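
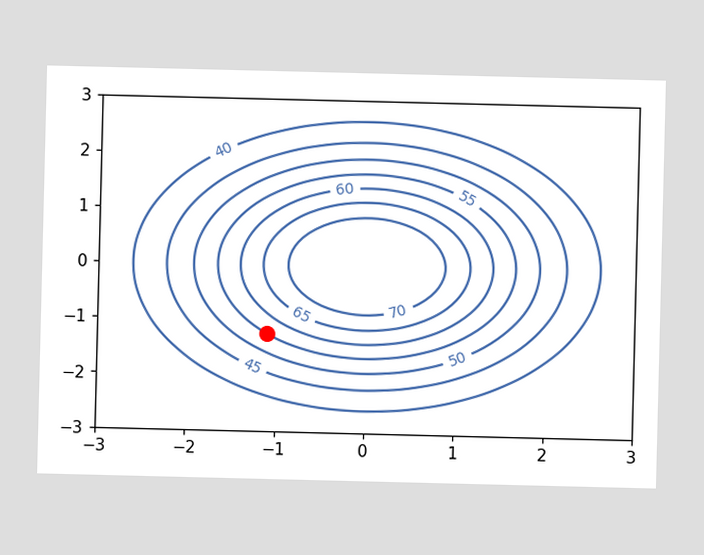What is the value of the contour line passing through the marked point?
The marked point sits on the contour labelled 55.

55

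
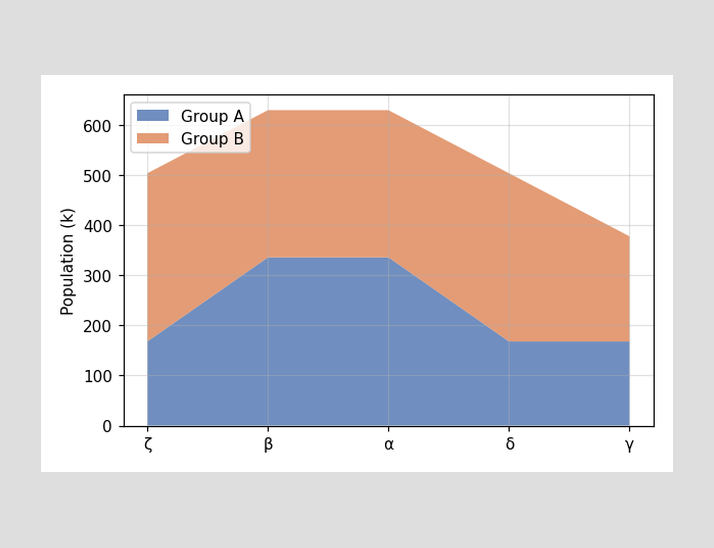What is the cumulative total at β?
The stacked total at β reaches 630k.

630k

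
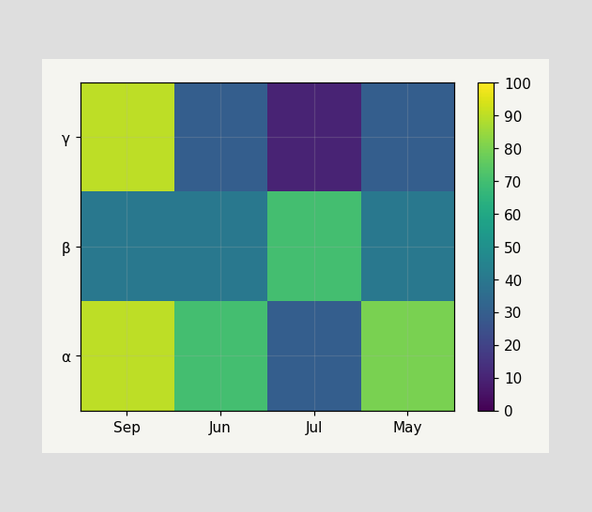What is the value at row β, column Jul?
Matching cell (β, Jul) against the colorbar gives 70.

70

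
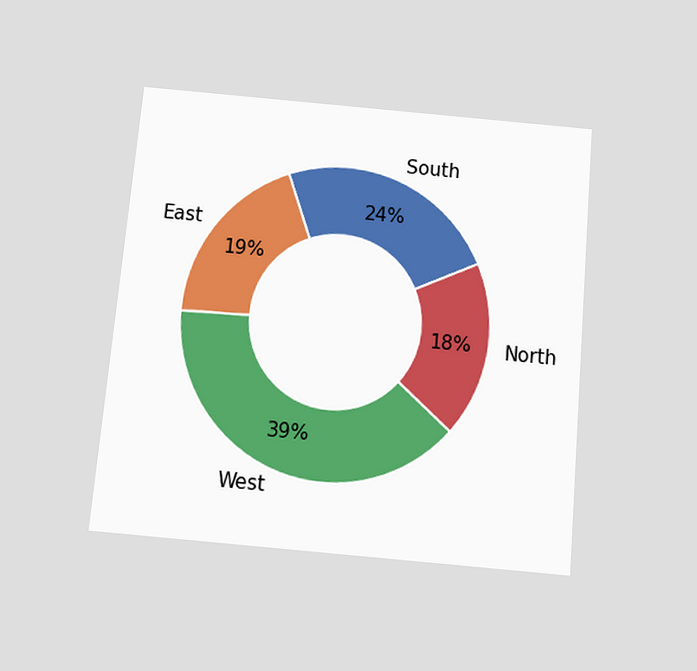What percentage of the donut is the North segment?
The chart is tilted about 5° clockwise and viewed slightly from below. The North segment takes up 18% of the ring.

18%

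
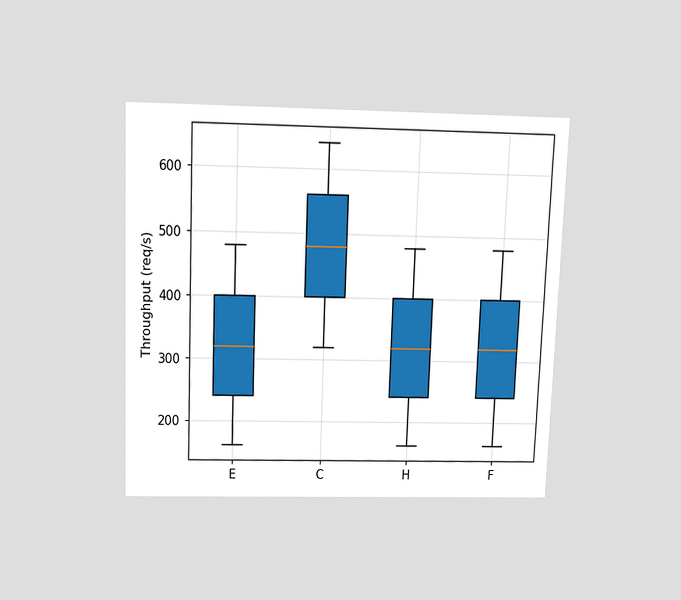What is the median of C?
The chart is tilted about 2° clockwise and viewed slightly from above. The median line in the C box sits at 480req/s.

480req/s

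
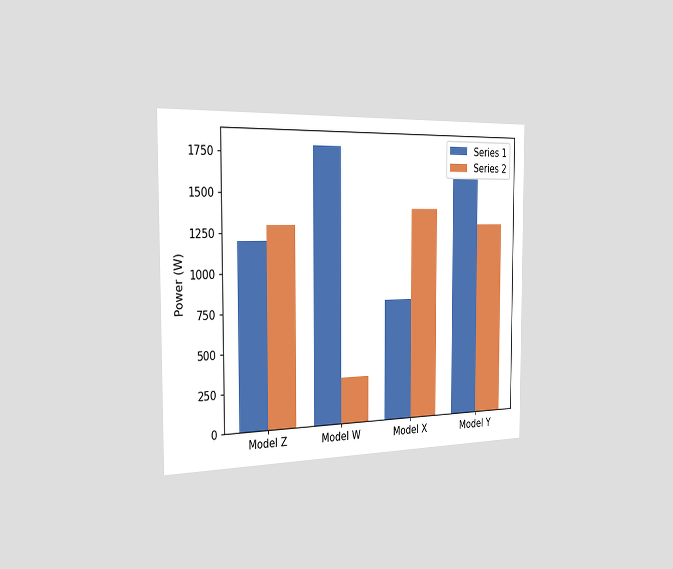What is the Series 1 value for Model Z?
1200W

The chart is viewed slightly from the left. The Series 1 bar at Model Z reaches 1200W on the y-axis.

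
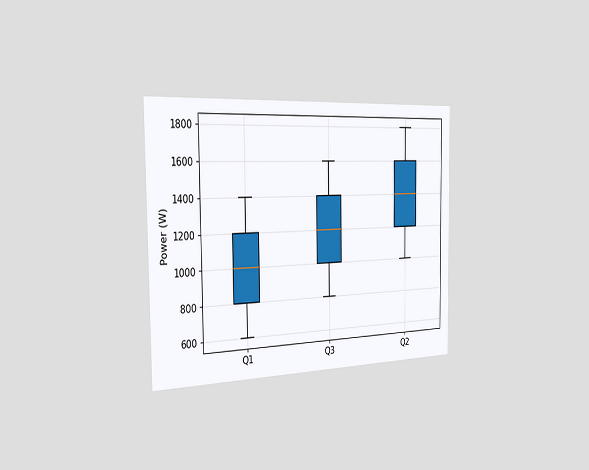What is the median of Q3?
1200W

The chart is viewed slightly from the left. The median line in the Q3 box sits at 1200W.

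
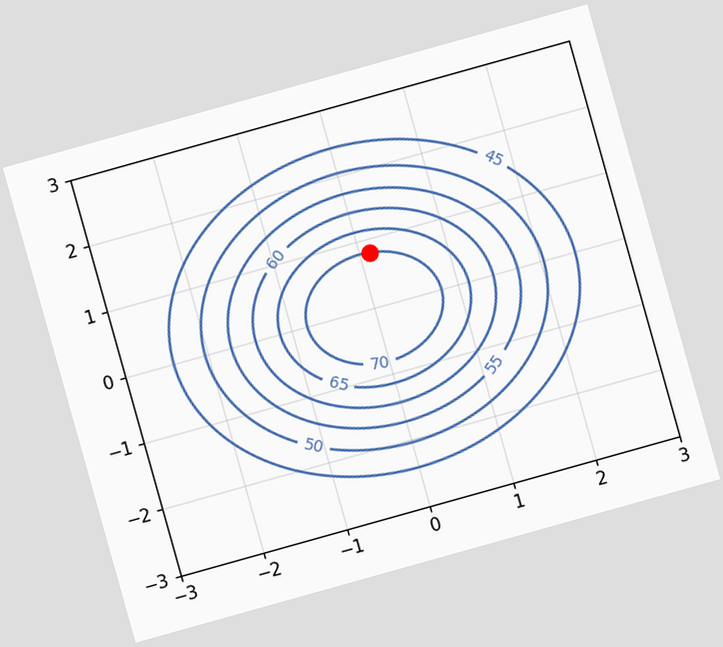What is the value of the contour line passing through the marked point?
70

The chart is tilted about 16° counter-clockwise. The marked point sits on the contour labelled 70.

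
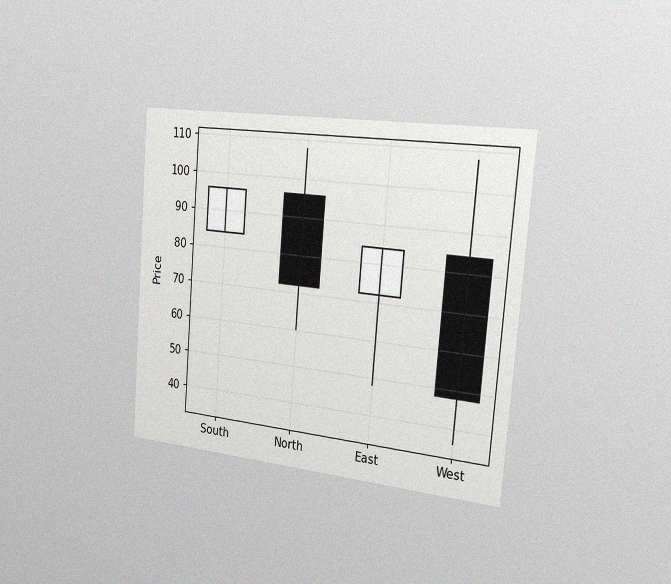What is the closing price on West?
The chart is tilted about 5° clockwise and viewed slightly from the right, with some photo noise. The West candle closes at 48.

48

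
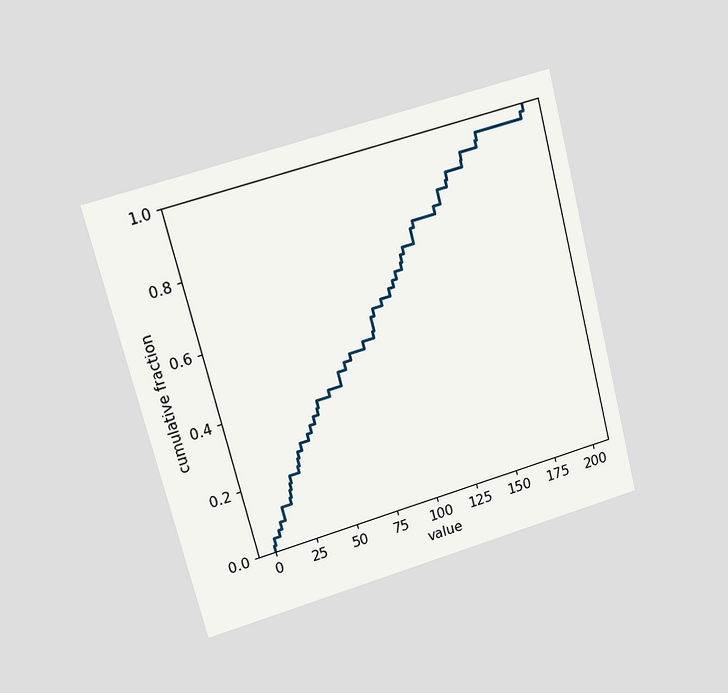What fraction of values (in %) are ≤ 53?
The chart is tilted about 14° counter-clockwise and viewed at a slight angle. At x=53 the ECDF step is at 40%.

40%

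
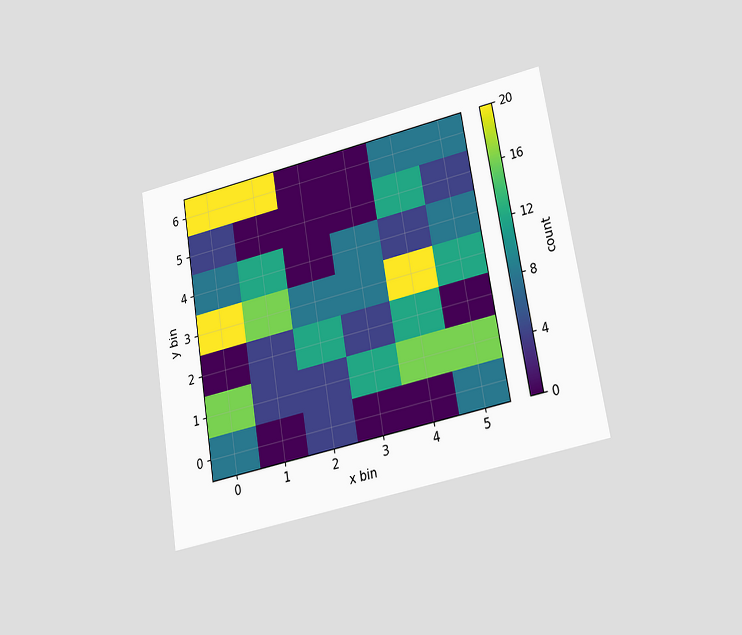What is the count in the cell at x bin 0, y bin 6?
The chart is tilted about 9° counter-clockwise and viewed at a slight angle. Matching the cell (0, 6) against the colorbar gives 20.

20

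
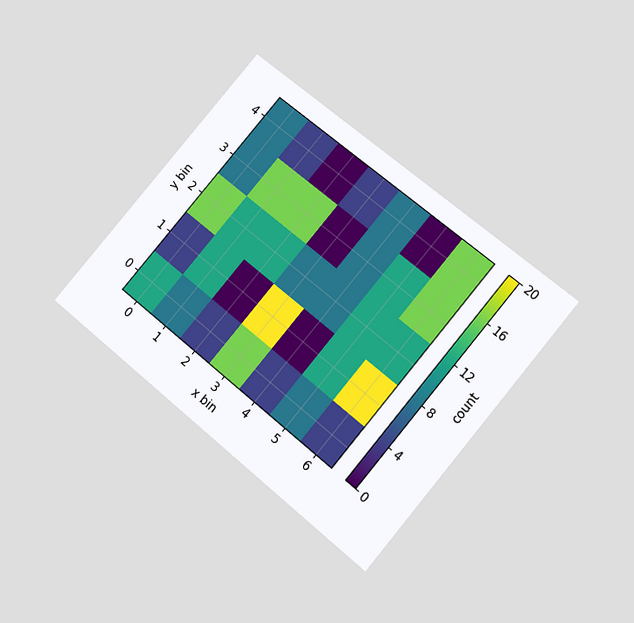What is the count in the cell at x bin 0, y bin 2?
16

The chart is tilted about 40° clockwise and viewed at a slight angle. Matching the cell (0, 2) against the colorbar gives 16.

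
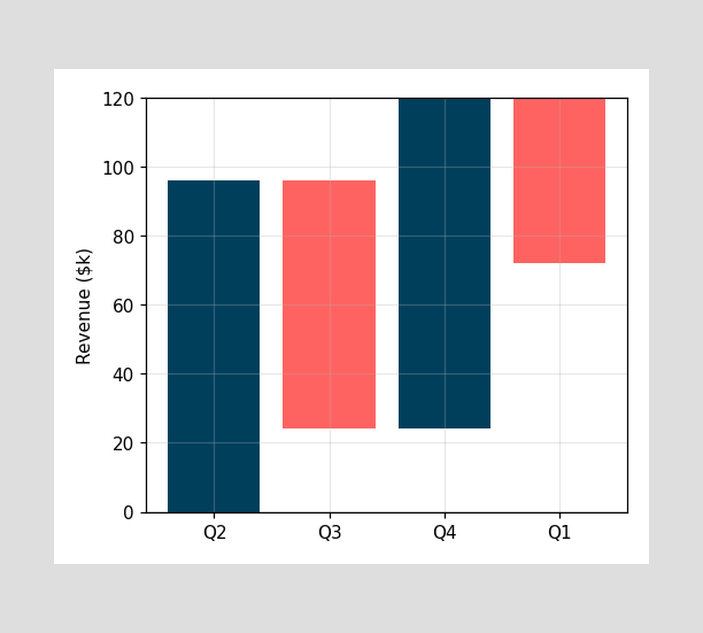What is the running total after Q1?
After Q1 the running total reaches $72k.

$72k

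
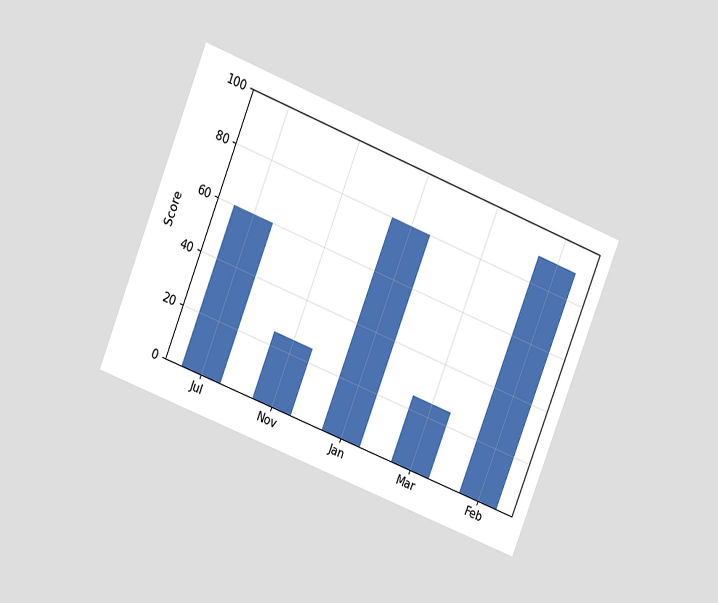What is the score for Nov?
The chart is tilted about 22° clockwise and viewed at a slight angle. Reading along the chart's y-axis, the Nov bar reaches 25.

25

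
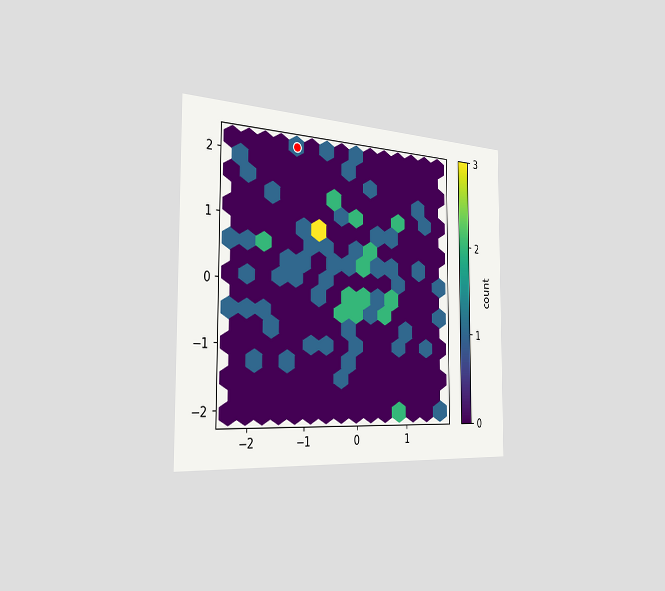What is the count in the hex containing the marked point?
1

The chart is viewed slightly from the left. The marked hex reads 1 on the colorbar.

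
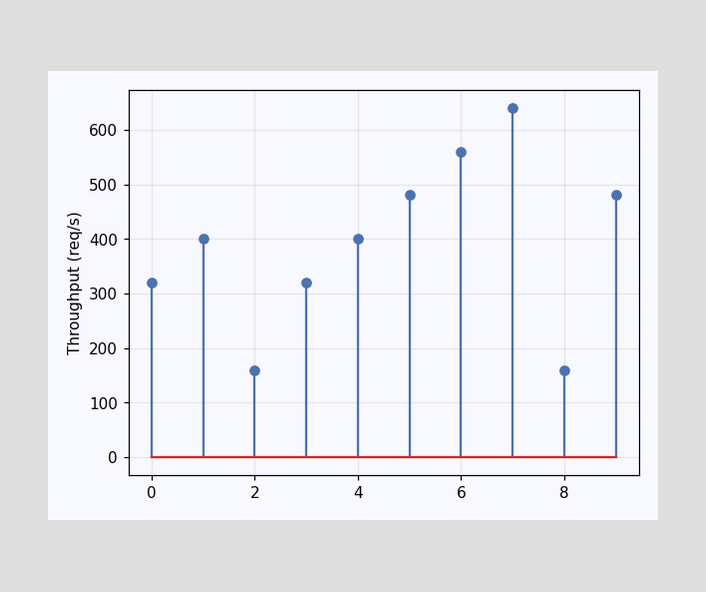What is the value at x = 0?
The stem at x=0 reaches 320req/s.

320req/s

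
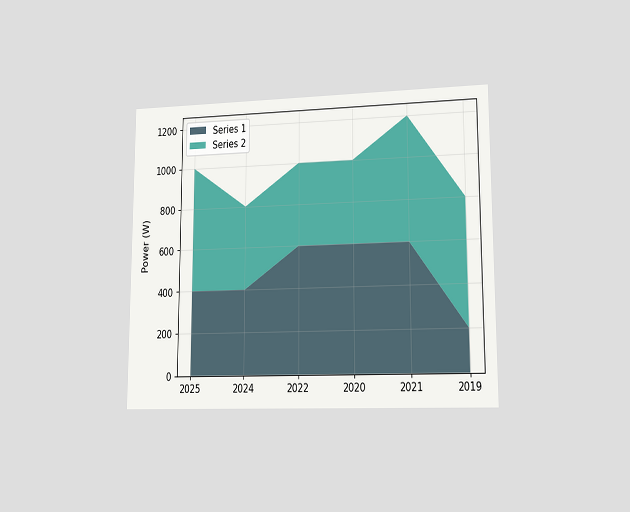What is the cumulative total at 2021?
1200W

The chart is viewed at a slight angle. The stacked total at 2021 reaches 1200W.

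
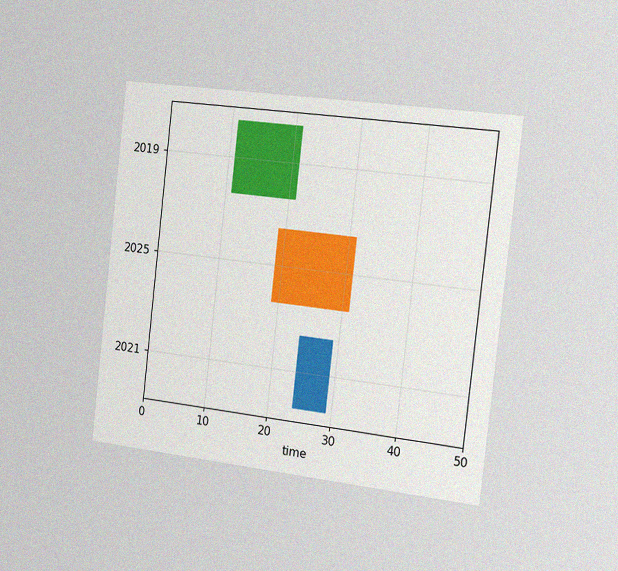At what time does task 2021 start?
24

The chart is tilted about 7° clockwise and viewed slightly from the right, with some photo noise. The 2021 bar begins at t=24.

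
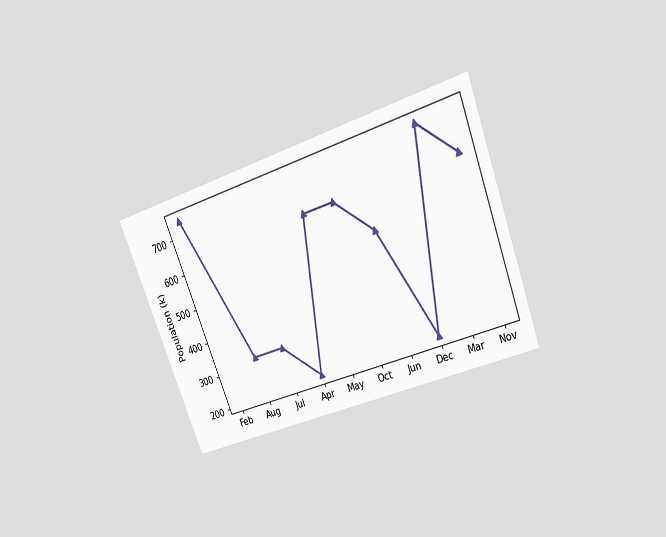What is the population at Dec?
212k

The chart is tilted about 21° counter-clockwise and viewed slightly from above. At Dec, the line is at 212k.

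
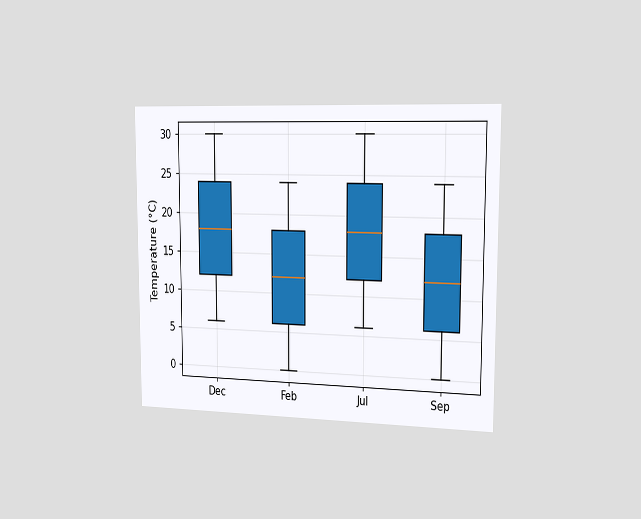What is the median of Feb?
The chart is viewed slightly from the right. The median line in the Feb box sits at 12°C.

12°C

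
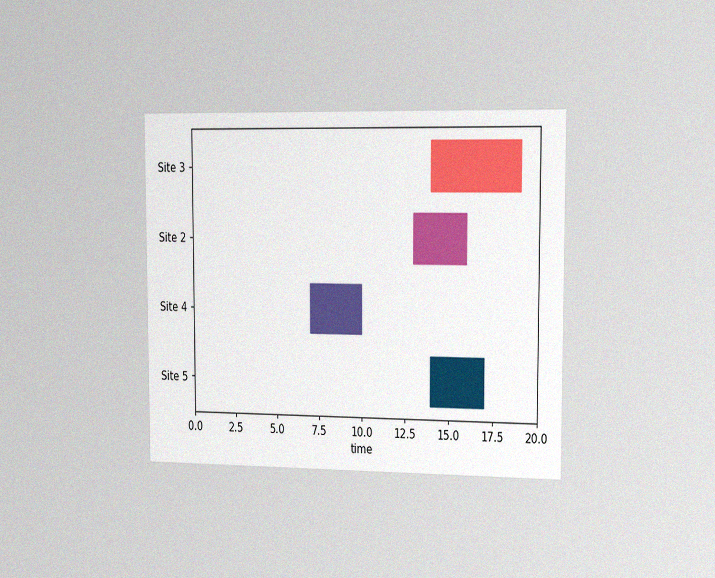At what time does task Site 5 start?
The chart is viewed slightly from the right, with some photo noise. The Site 5 bar begins at t=14.

14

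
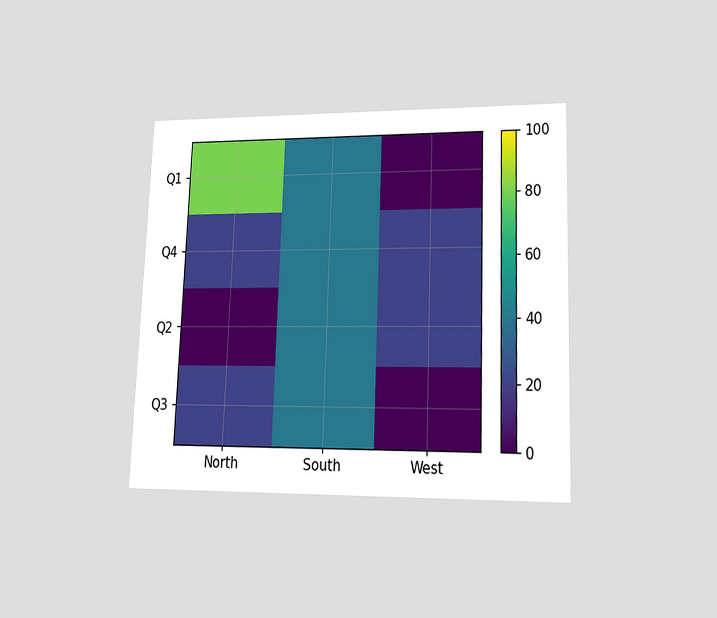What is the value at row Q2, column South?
The chart is tilted about 2° clockwise and viewed at a slight angle. Matching cell (Q2, South) against the colorbar gives 40.

40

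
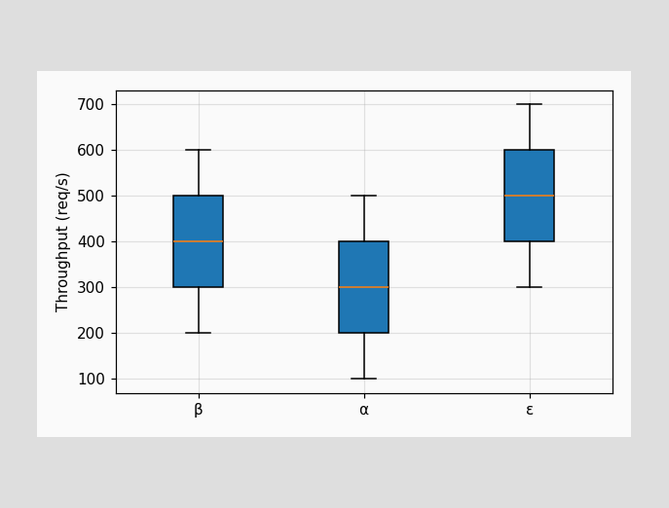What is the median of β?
400req/s

The median line in the β box sits at 400req/s.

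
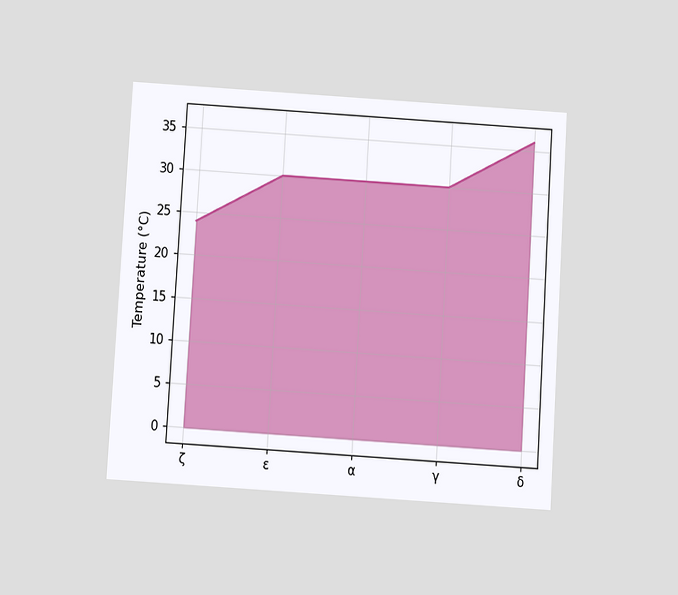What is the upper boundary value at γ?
The chart is tilted about 4° clockwise and viewed slightly from below. At γ the upper boundary is at 30°C.

30°C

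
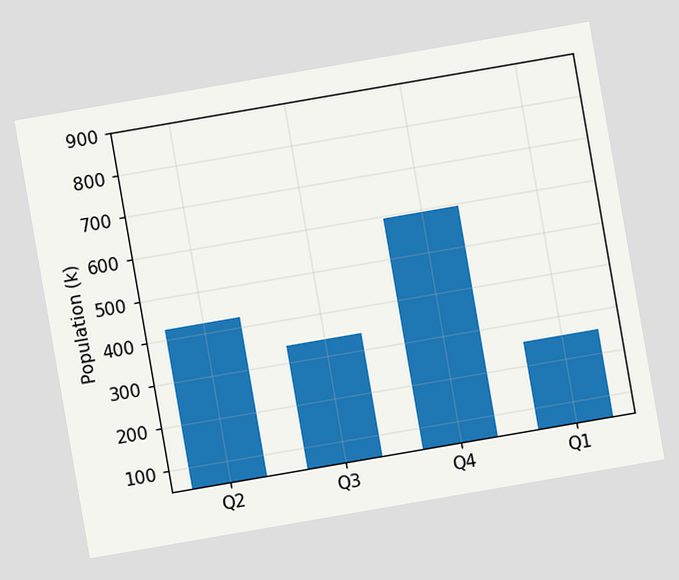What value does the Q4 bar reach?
The chart is tilted about 10° counter-clockwise. Reading along the chart's y-axis, the Q4 bar reaches 595k.

595k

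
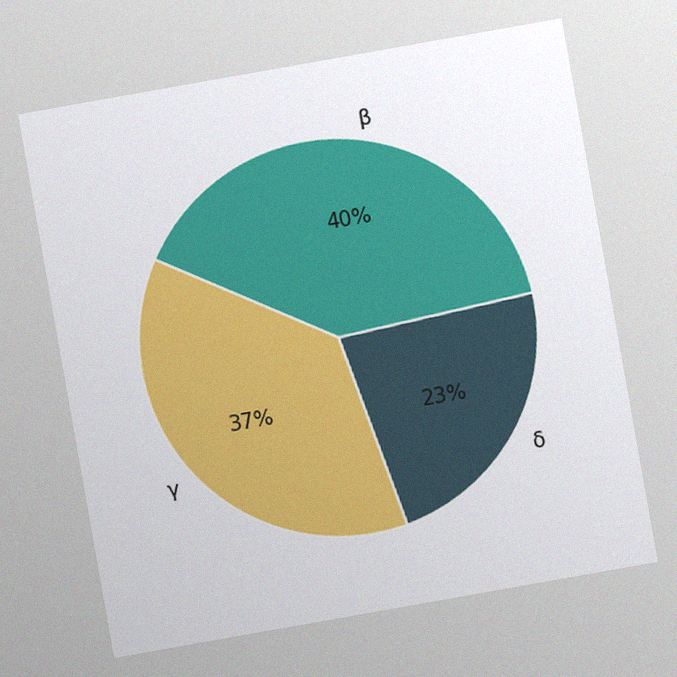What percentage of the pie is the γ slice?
The chart is tilted about 10° counter-clockwise, with some photo noise. The γ slice takes up 37% of the pie.

37%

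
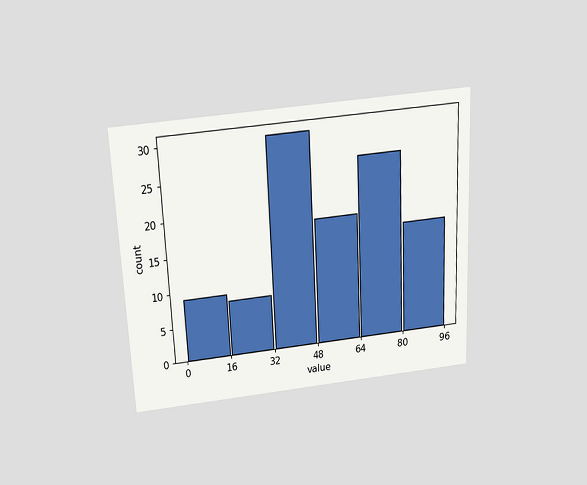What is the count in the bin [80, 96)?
16

The chart is tilted about 3° counter-clockwise and viewed slightly from above. The [80, 96) bin has height 16.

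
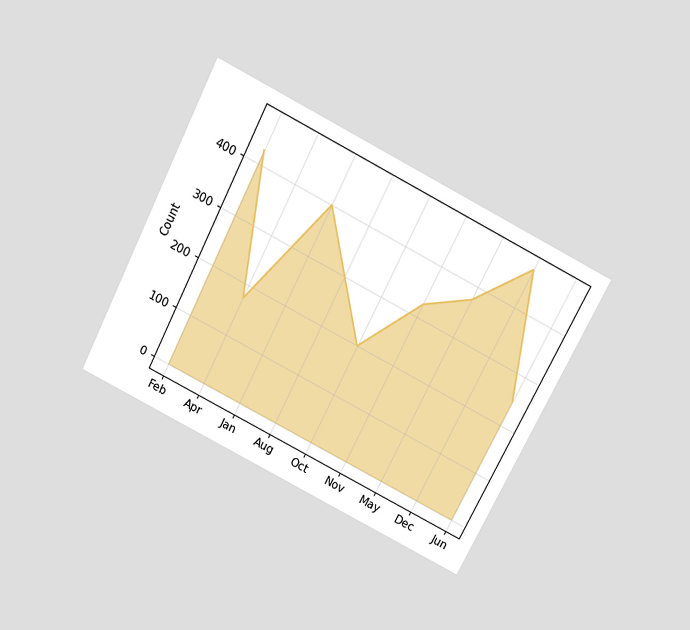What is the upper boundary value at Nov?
The chart is tilted about 27° clockwise and viewed slightly from above. At Nov the upper boundary is at 325.

325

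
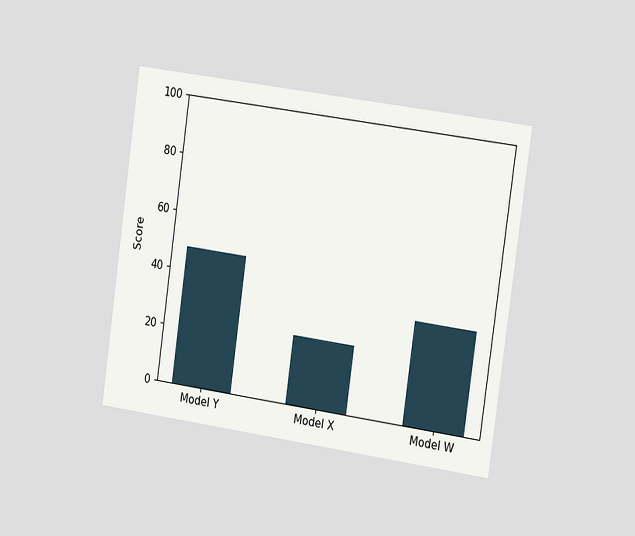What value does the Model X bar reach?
24

The chart is tilted about 8° clockwise and viewed slightly from the right. Reading along the chart's y-axis, the Model X bar reaches 24.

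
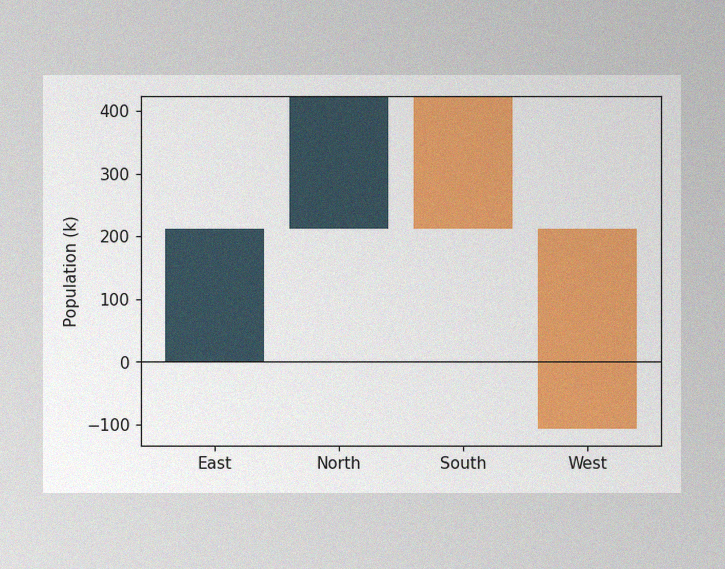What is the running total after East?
The image has some photo noise and uneven lighting. After East the running total reaches 212k.

212k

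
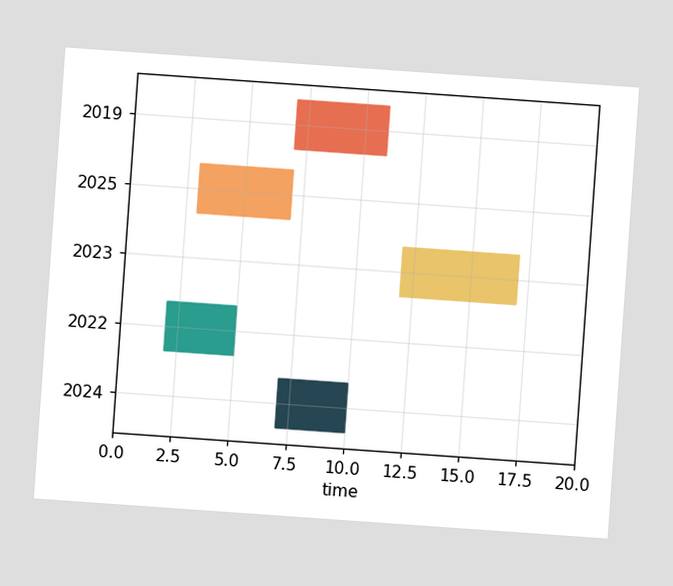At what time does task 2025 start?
The chart is tilted about 4° clockwise. The 2025 bar begins at t=3.

3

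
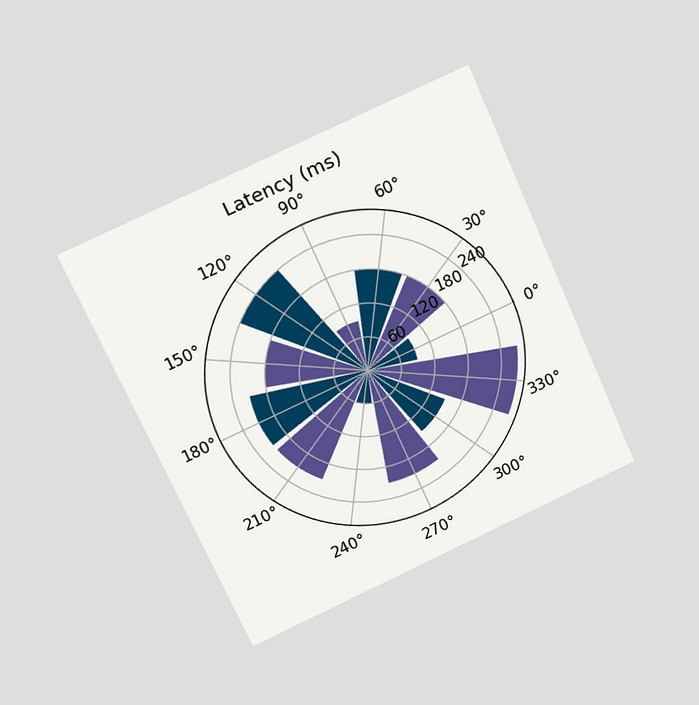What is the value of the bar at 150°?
180ms

The chart is tilted about 24° counter-clockwise and viewed slightly from above. The bar at 150° reaches 180ms on the radial axis.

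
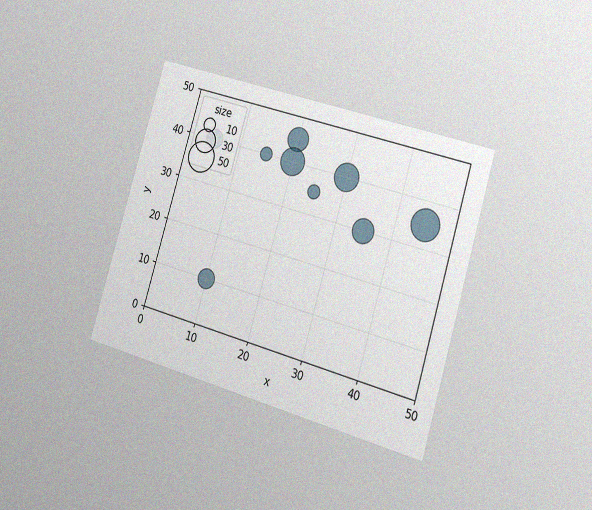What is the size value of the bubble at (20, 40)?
40

The chart is tilted about 17° clockwise and viewed slightly from the right, with some photo noise. Matching the bubble at (20, 40) against the size legend gives 40.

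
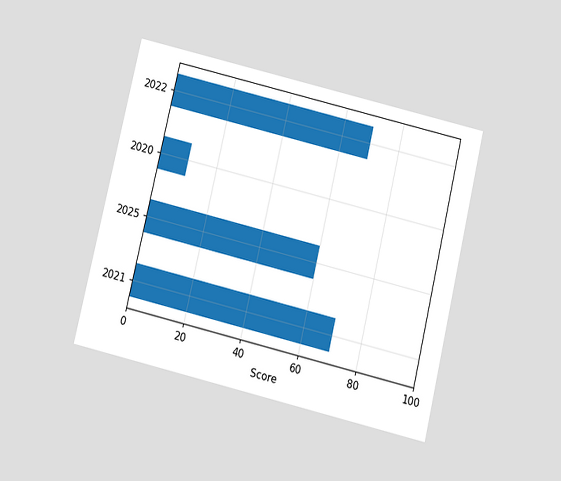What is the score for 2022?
70

The chart is tilted about 13° clockwise and viewed slightly from below. Reading along the chart's x-axis, the 2022 bar reaches 70.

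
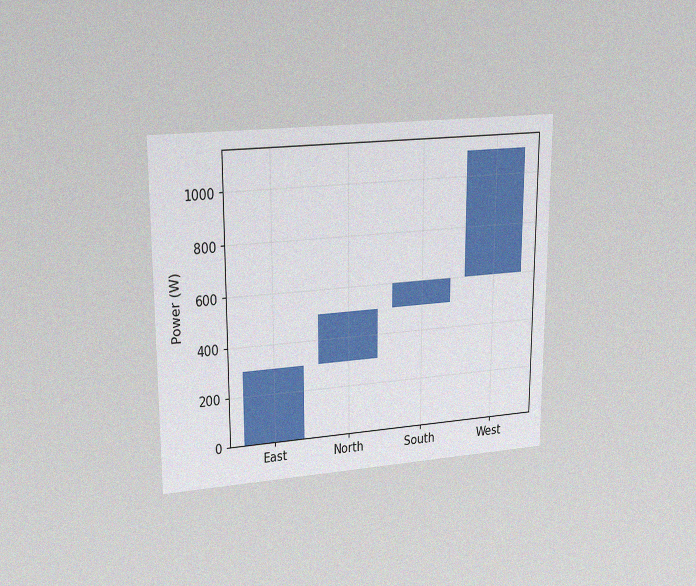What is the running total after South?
600W

The chart is viewed at a slight angle, with some photo noise. After South the running total reaches 600W.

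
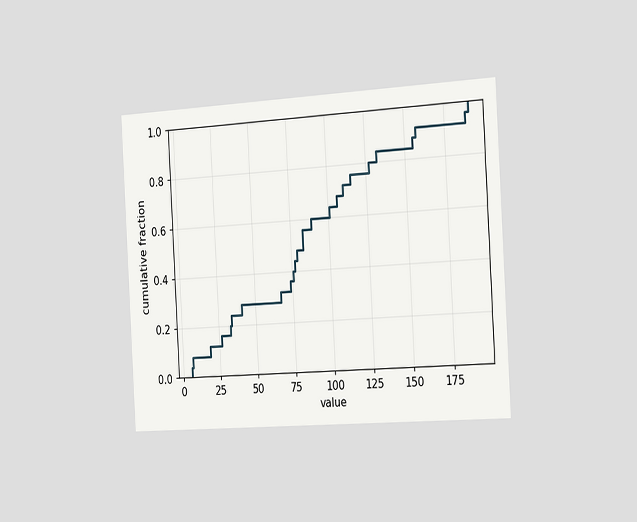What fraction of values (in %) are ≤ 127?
The chart is tilted about 3° counter-clockwise and viewed slightly from the right. At x=127 the ECDF step is at 80%.

80%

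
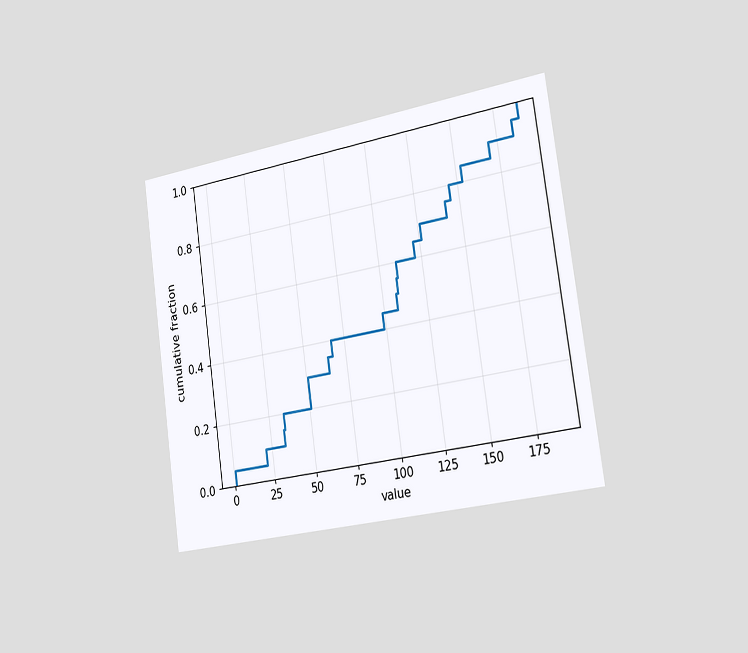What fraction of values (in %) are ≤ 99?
45%

The chart is tilted about 8° counter-clockwise and viewed slightly from the right. At x=99 the ECDF step is at 45%.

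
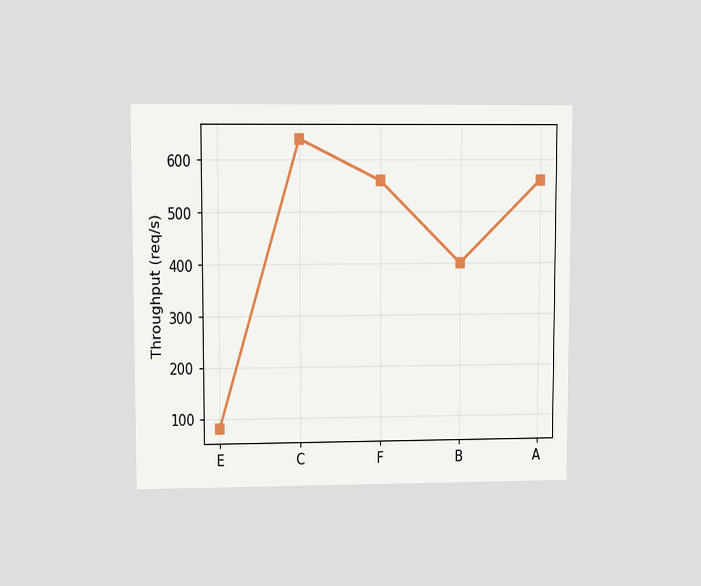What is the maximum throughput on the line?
640req/s

The chart is viewed at a slight angle. The highest point is at C, and reading across to the y-axis gives 640req/s.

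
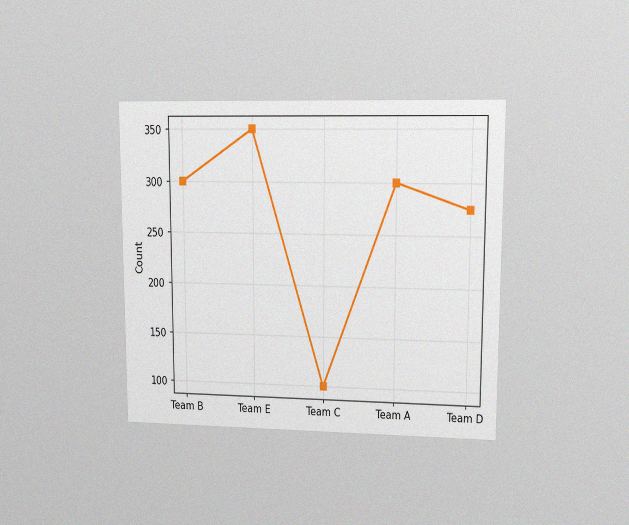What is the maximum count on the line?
The chart is viewed at a slight angle, with some photo noise. The highest point is at Team E, and reading across to the y-axis gives 350.

350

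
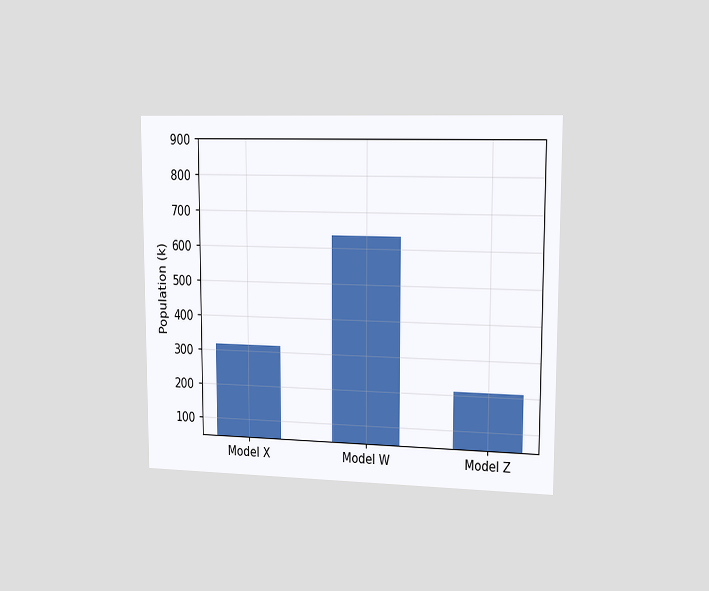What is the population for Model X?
318k

The chart is viewed slightly from the right. Reading along the chart's y-axis, the Model X bar reaches 318k.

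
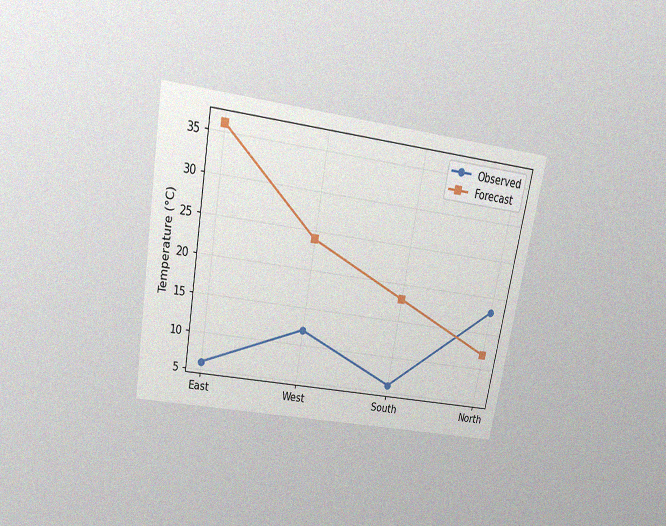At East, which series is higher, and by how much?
The chart is tilted about 10° clockwise and viewed slightly from above, with some photo noise. At East, Forecast sits above the other line by 30°C.

Forecast, by 30°C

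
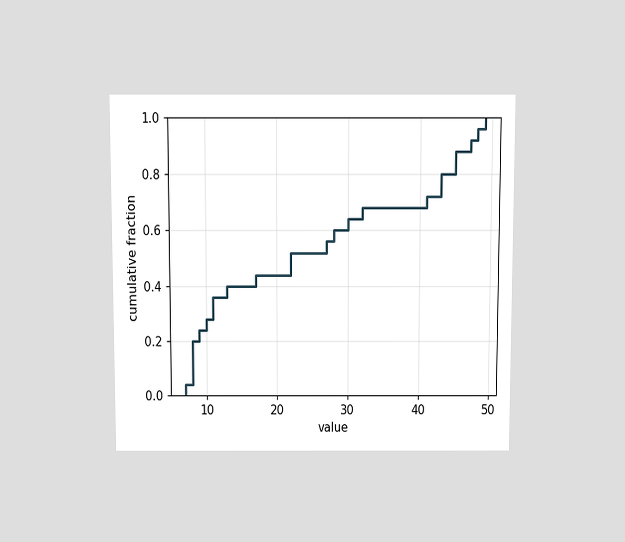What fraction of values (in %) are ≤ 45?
88%

The chart is viewed slightly from above. At x=45 the ECDF step is at 88%.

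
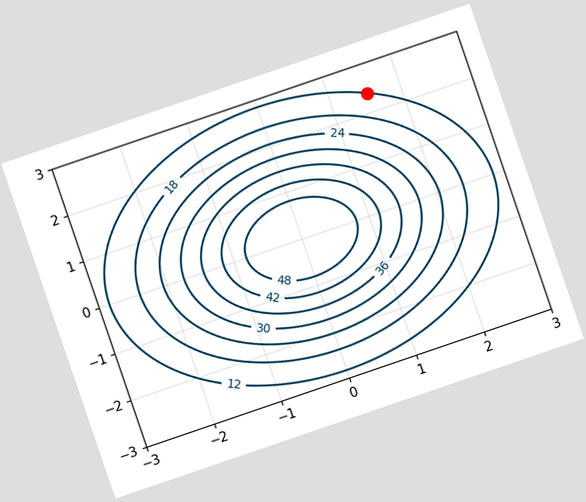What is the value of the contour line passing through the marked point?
12

The chart is tilted about 19° counter-clockwise. The marked point sits on the contour labelled 12.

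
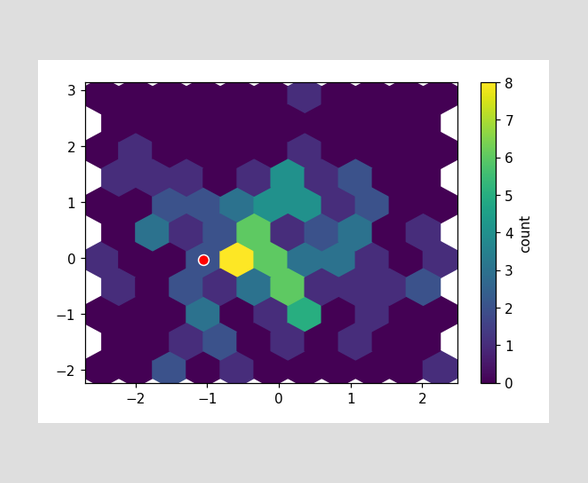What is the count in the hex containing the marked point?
2

The marked hex reads 2 on the colorbar.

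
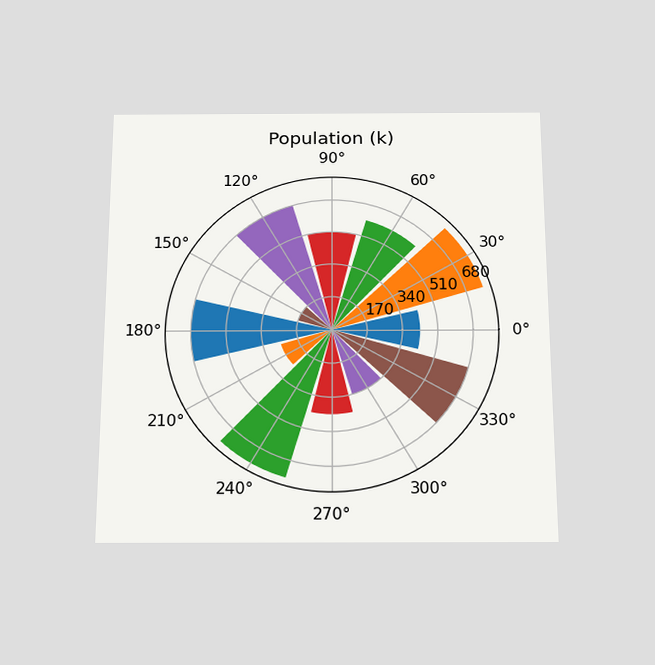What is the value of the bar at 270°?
425k

The chart is viewed slightly from below. The bar at 270° reaches 425k on the radial axis.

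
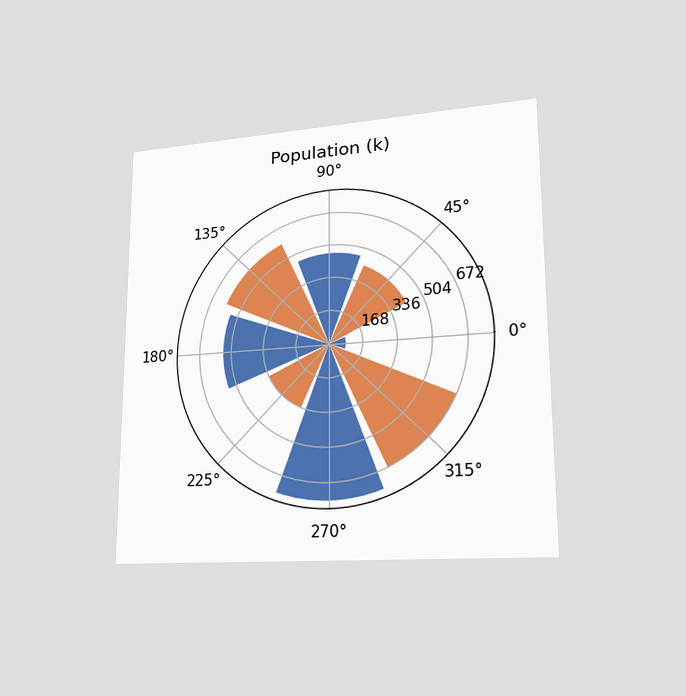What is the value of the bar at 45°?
420k

The chart is viewed slightly from the right. The bar at 45° reaches 420k on the radial axis.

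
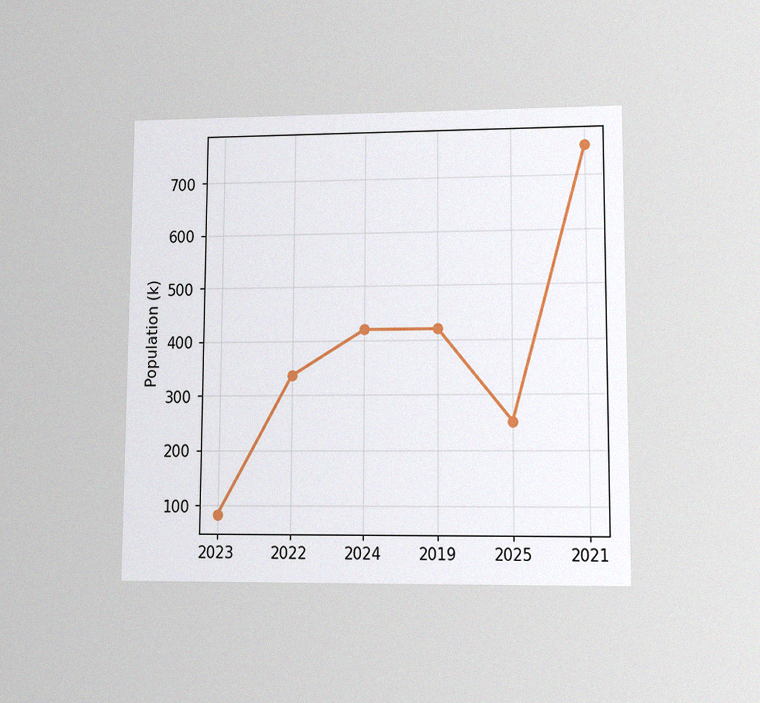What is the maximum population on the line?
756k

The chart is viewed at a slight angle, with some photo noise. The highest point is at 2021, and reading across to the y-axis gives 756k.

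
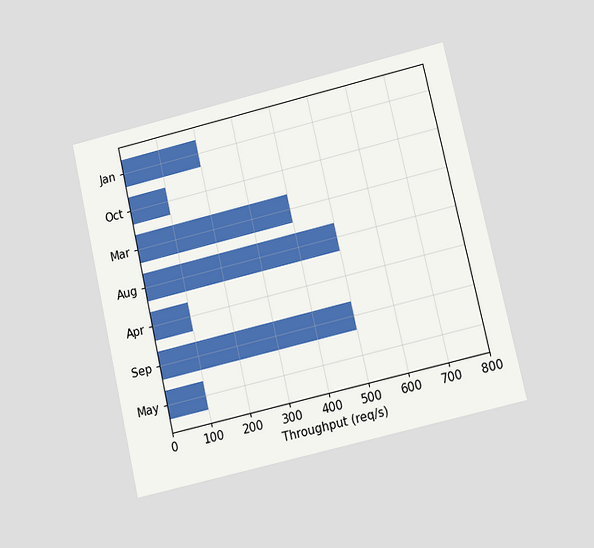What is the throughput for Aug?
500req/s

The chart is tilted about 13° counter-clockwise and viewed at a slight angle. Reading along the chart's x-axis, the Aug bar reaches 500req/s.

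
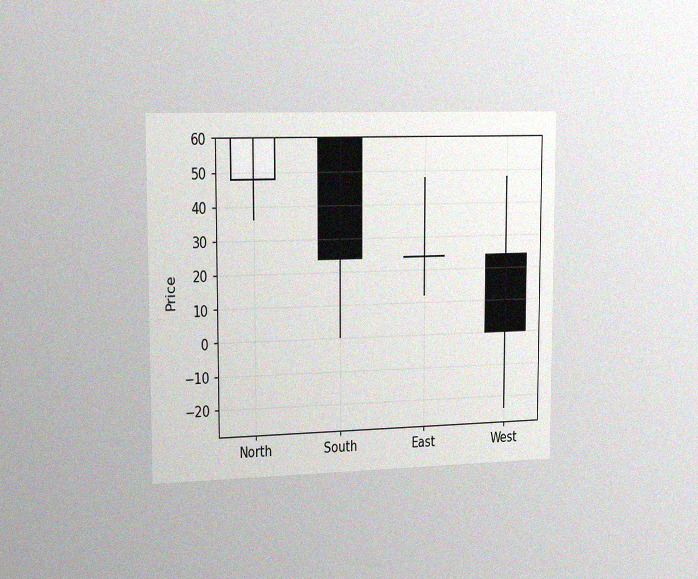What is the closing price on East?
The chart is viewed slightly from the left, with some photo noise. The East candle closes at 24.

24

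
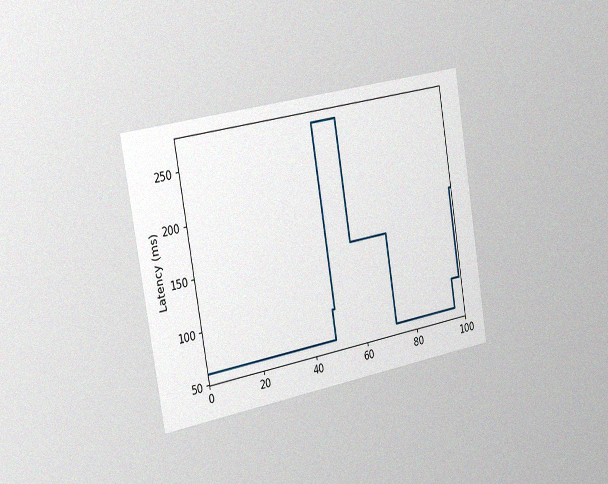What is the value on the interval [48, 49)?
90ms

The chart is tilted about 10° counter-clockwise and viewed slightly from the left, with some photo noise. On [48, 49) the step sits at 90ms.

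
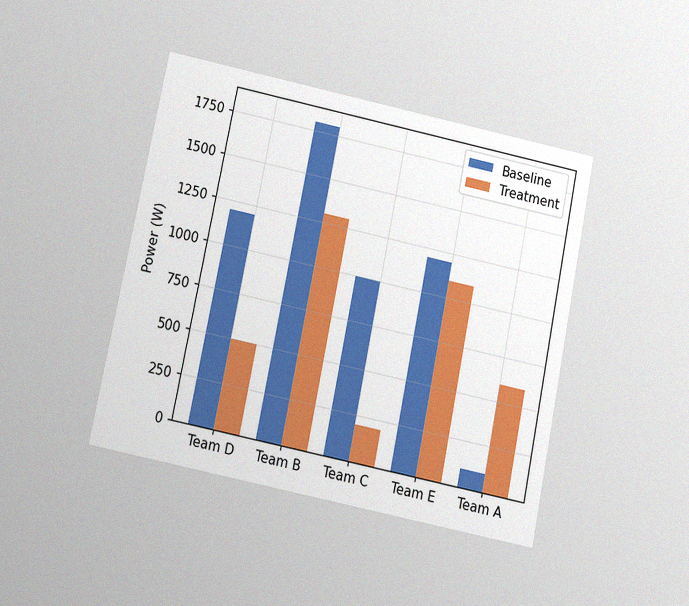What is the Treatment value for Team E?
1100W

The chart is tilted about 12° clockwise and viewed slightly from below, with some photo noise. The Treatment bar at Team E reaches 1100W on the y-axis.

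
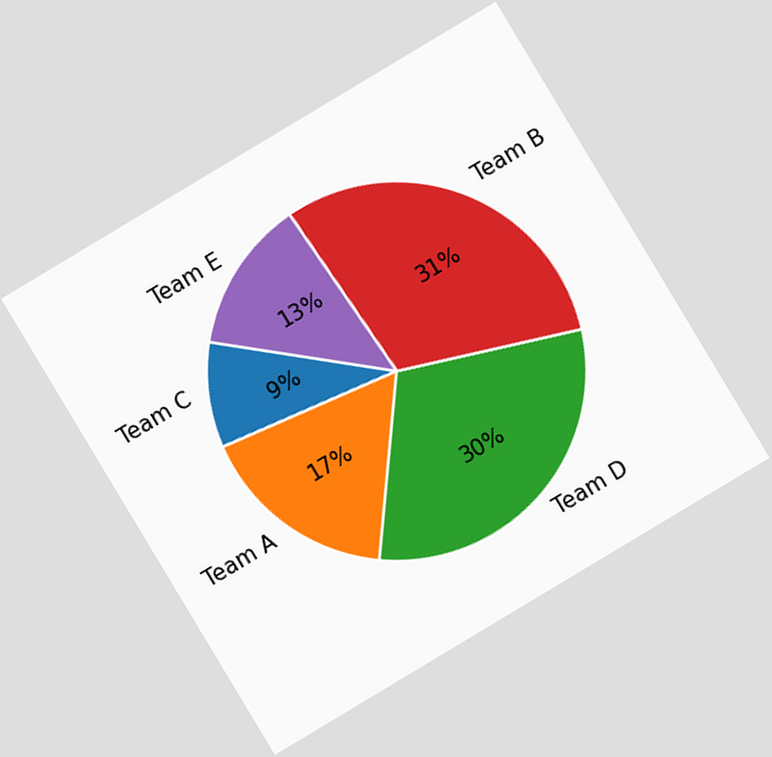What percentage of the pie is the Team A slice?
The chart is tilted about 31° counter-clockwise. The Team A slice takes up 17% of the pie.

17%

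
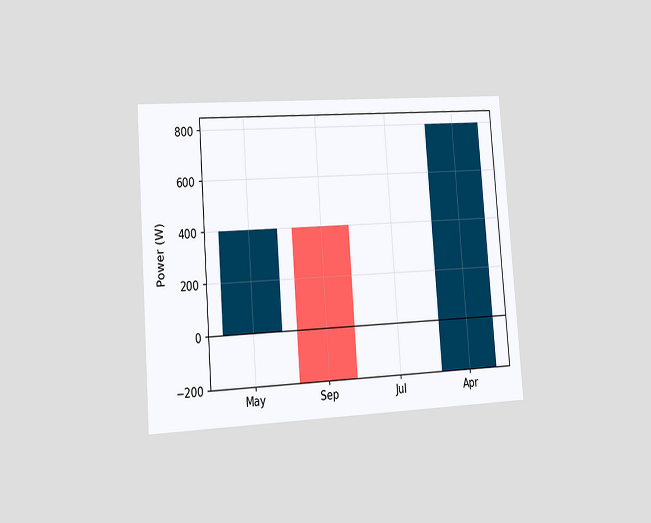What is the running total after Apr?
800W

The chart is tilted about 4° counter-clockwise and viewed slightly from the left. After Apr the running total reaches 800W.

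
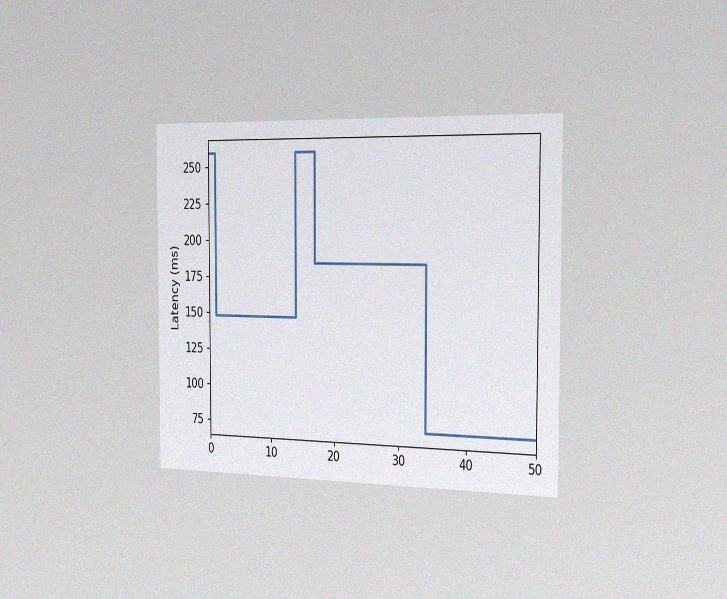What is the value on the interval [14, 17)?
259ms

The chart is viewed slightly from the right, with some photo noise. On [14, 17) the step sits at 259ms.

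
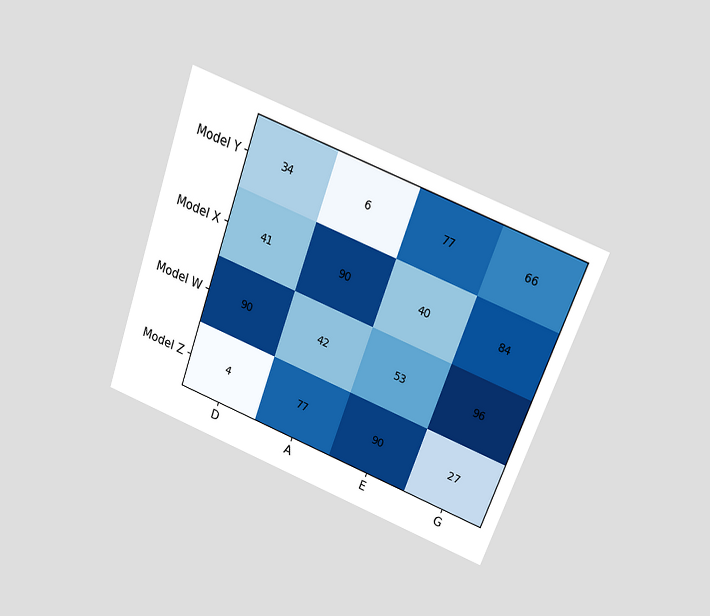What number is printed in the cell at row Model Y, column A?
6

The chart is tilted about 20° clockwise and viewed slightly from above. The (Model Y, A) cell reads 6.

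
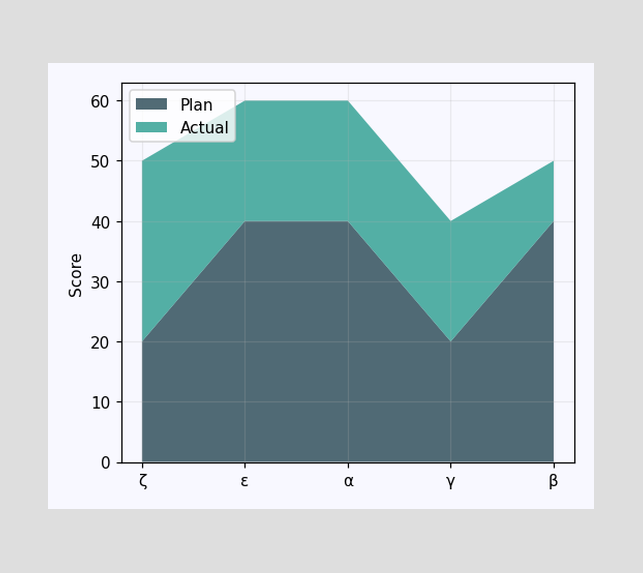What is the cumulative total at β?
50

The stacked total at β reaches 50.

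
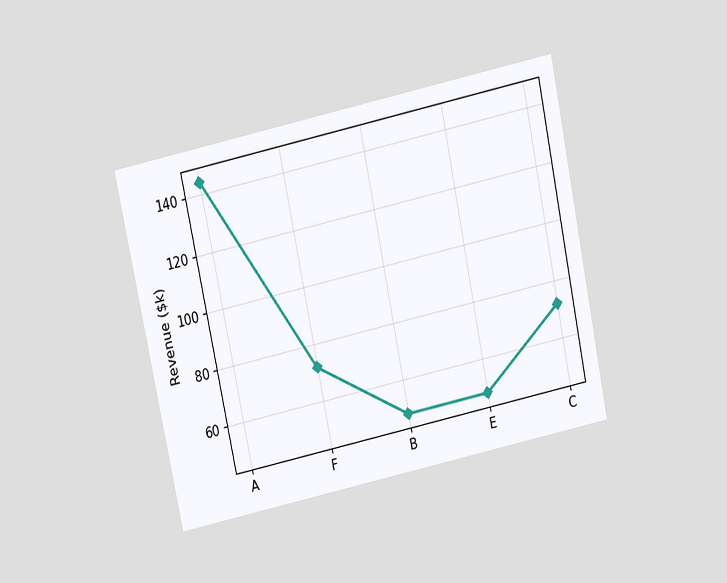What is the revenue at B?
The chart is tilted about 12° counter-clockwise and viewed slightly from above. At B, the line is at $48k.

$48k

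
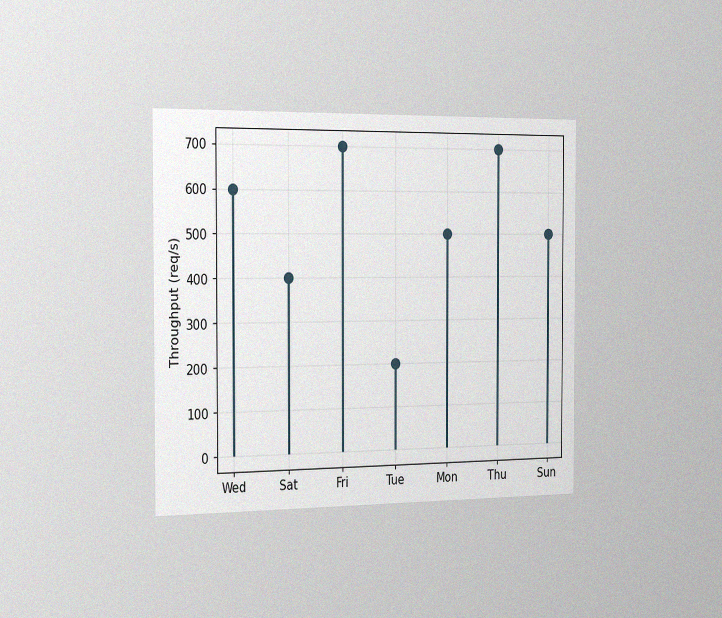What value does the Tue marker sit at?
200req/s

The chart is viewed slightly from the left, with some photo noise. The Tue marker sits at 200req/s.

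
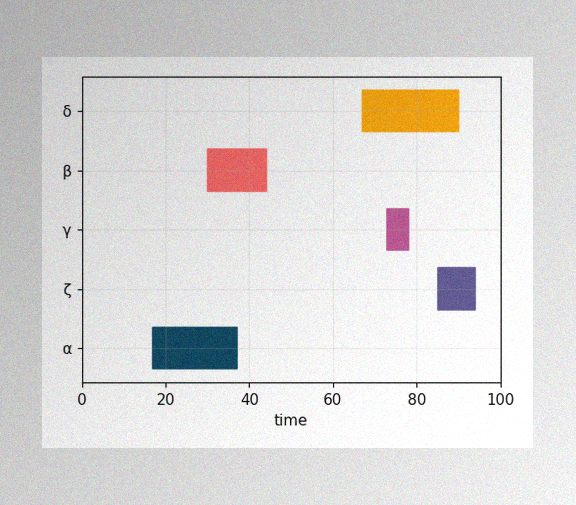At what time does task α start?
The image has some photo noise and uneven lighting. The α bar begins at t=17.

17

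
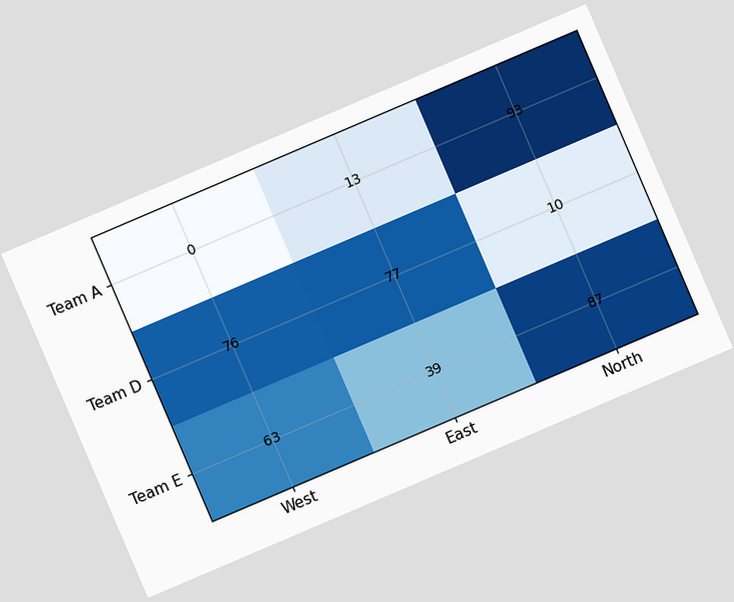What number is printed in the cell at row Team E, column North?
The chart is tilted about 23° counter-clockwise. The (Team E, North) cell reads 87.

87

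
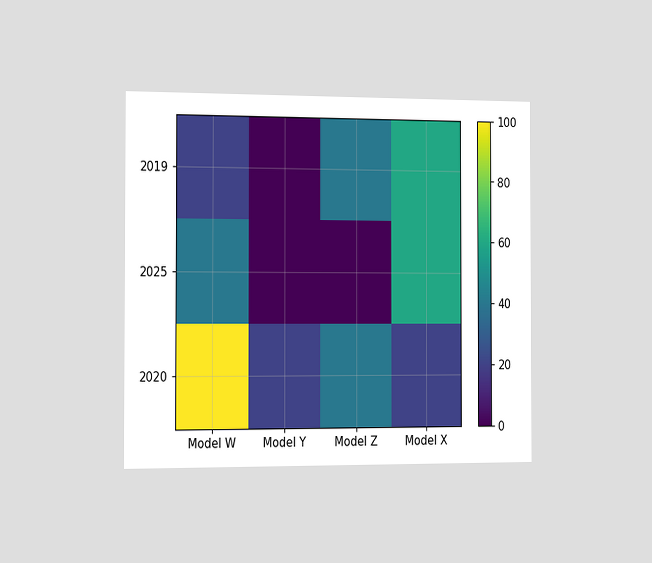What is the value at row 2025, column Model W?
40

The chart is viewed slightly from the left. Matching cell (2025, Model W) against the colorbar gives 40.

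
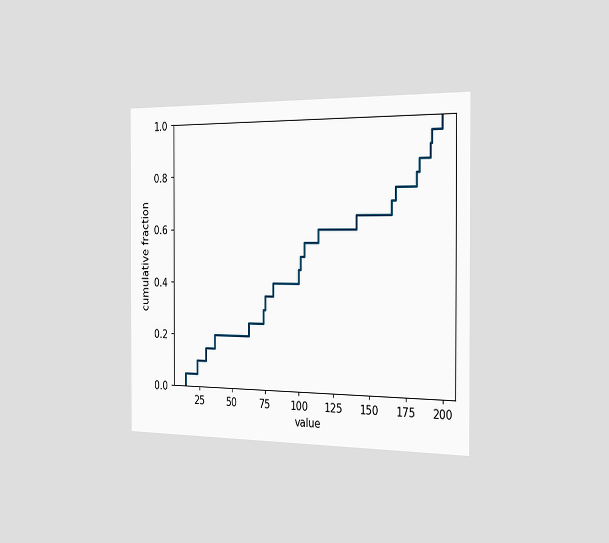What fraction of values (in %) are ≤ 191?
90%

The chart is viewed slightly from the right. At x=191 the ECDF step is at 90%.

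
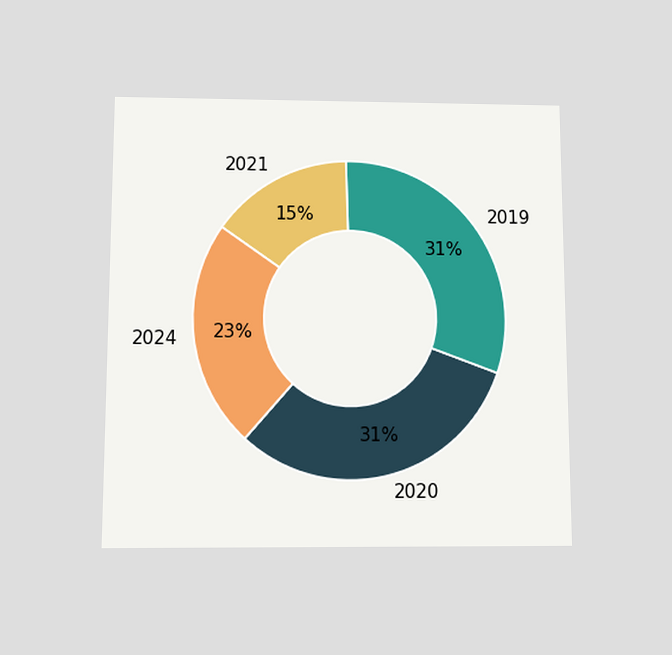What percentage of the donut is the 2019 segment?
The chart is viewed slightly from below. The 2019 segment takes up 31% of the ring.

31%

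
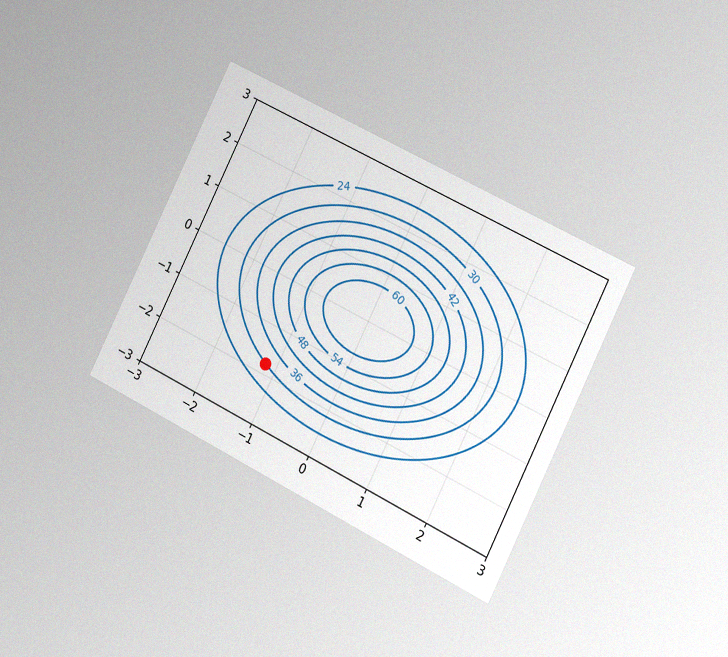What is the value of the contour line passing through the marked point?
The chart is tilted about 27° clockwise and viewed slightly from the right, with some photo noise. The marked point sits on the contour labelled 30.

30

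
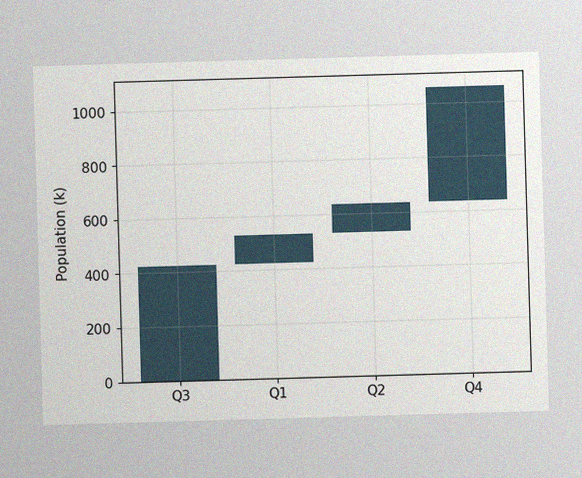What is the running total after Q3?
The image has some photo noise and uneven lighting. After Q3 the running total reaches 424k.

424k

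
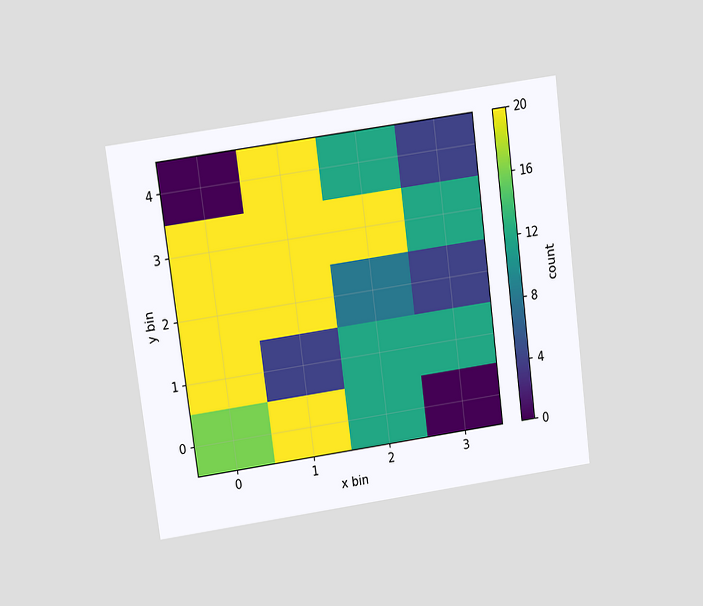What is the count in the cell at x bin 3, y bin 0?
0

The chart is tilted about 7° counter-clockwise and viewed slightly from above. Matching the cell (3, 0) against the colorbar gives 0.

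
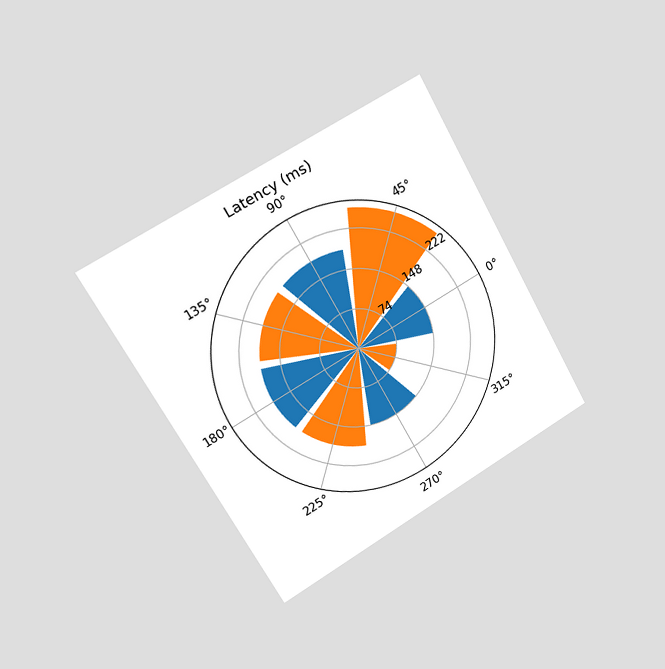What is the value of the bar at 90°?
The chart is tilted about 30° counter-clockwise and viewed slightly from the left. The bar at 90° reaches 185ms on the radial axis.

185ms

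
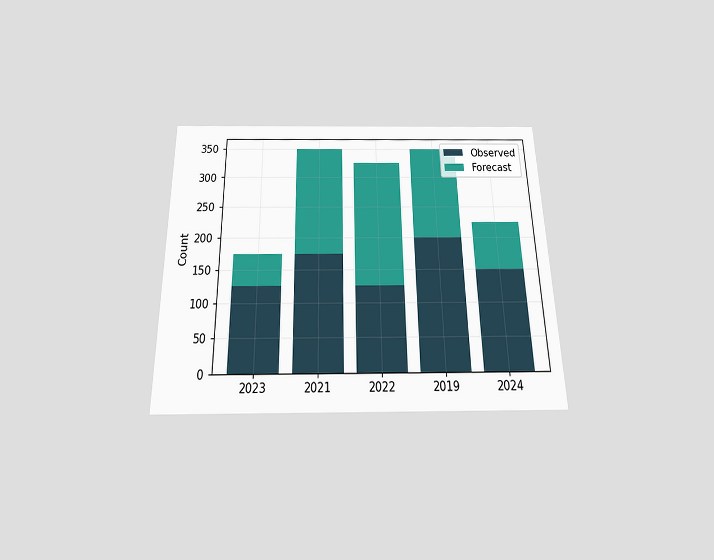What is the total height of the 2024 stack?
The chart is viewed slightly from below. The 2024 stack's top reaches 225 on the y-axis.

225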